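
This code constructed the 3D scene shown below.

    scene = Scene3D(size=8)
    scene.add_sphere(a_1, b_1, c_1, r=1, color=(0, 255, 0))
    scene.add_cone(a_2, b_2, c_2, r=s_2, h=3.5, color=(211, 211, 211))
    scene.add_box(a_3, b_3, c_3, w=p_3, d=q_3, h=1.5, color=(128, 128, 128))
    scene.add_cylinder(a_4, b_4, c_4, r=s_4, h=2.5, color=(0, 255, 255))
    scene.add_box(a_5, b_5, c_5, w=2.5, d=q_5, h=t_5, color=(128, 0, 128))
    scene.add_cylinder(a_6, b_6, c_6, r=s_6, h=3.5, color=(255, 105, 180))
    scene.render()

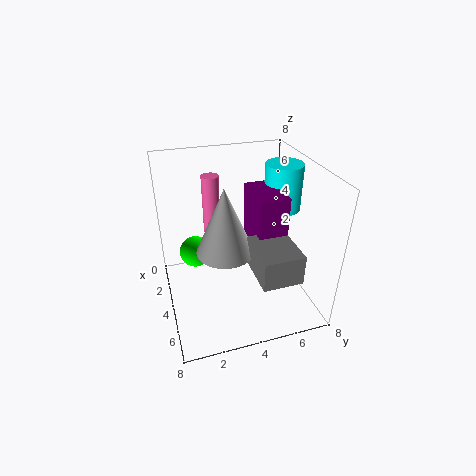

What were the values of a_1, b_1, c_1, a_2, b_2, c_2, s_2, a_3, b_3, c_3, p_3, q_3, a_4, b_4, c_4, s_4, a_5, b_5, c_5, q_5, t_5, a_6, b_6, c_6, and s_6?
a_1 = 1, b_1 = 2, c_1 = 1.5, a_2 = 5, b_2 = 3, c_2 = 4, s_2 = 1.5, a_3 = 5.5, b_3 = 4, c_3 = 3.5, p_3 = 2.5, q_3 = 2, a_4 = 4, b_4 = 6.5, c_4 = 5.5, s_4 = 1, a_5 = 3.5, b_5 = 4.5, c_5 = 4, q_5 = 1.5, t_5 = 3, a_6 = 2, b_6 = 3, c_6 = 3.5, s_6 = 0.5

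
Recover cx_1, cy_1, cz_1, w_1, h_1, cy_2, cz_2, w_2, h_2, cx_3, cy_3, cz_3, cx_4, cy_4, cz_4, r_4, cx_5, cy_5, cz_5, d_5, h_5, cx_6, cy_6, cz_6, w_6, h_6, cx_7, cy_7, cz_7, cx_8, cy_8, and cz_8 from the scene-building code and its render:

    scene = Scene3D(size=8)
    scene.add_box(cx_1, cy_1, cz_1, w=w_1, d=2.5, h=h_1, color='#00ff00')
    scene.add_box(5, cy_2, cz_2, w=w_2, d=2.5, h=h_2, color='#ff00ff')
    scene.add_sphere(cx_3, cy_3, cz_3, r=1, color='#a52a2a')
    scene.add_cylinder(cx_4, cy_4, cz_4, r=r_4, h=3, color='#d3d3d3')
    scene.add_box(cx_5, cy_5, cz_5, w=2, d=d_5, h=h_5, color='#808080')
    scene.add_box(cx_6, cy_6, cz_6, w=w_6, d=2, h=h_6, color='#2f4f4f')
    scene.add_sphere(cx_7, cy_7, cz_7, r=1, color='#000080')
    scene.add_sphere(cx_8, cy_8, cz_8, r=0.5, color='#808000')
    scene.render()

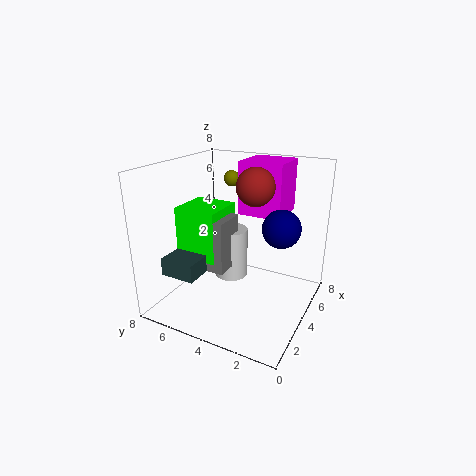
cx_1 = 3, cy_1 = 5, cz_1 = 2.5, w_1 = 2.5, h_1 = 3, cy_2 = 2, cz_2 = 5, w_2 = 2.5, h_2 = 3, cx_3 = 4, cy_3 = 3, cz_3 = 7, cx_4 = 5, cy_4 = 5, cz_4 = 1, r_4 = 1, cx_5 = 3, cy_5 = 4.5, cz_5 = 2, d_5 = 1, h_5 = 3, cx_6 = 1.5, cy_6 = 5.5, cz_6 = 2, w_6 = 2.5, h_6 = 1, cx_7 = 4, cy_7 = 1.5, cz_7 = 5, cx_8 = 7, cy_8 = 6, cz_8 = 6.5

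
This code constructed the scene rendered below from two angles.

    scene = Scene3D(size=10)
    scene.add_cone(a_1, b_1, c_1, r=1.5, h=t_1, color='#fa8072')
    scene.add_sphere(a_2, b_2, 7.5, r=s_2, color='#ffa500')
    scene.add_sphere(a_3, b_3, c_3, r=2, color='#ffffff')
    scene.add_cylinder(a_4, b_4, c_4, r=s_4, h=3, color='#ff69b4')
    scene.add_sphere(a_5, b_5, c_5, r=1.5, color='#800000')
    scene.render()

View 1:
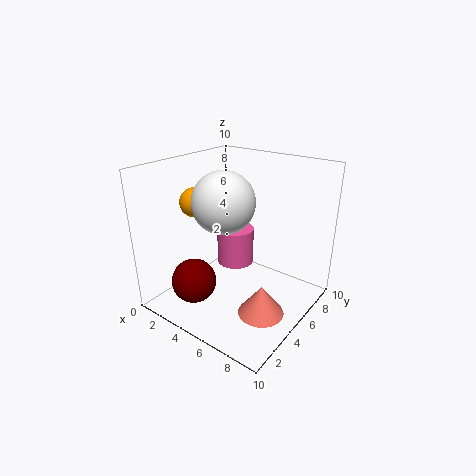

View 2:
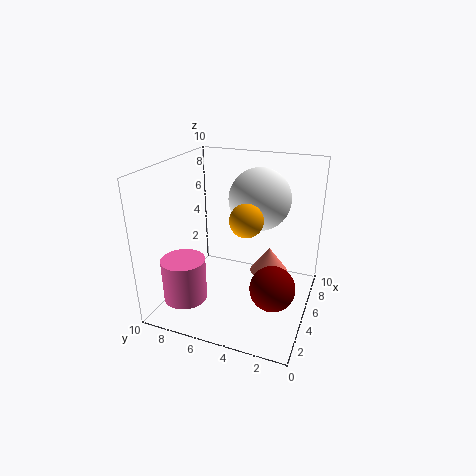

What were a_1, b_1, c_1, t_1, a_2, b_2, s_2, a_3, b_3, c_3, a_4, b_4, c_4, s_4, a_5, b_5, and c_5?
a_1 = 8, b_1 = 3.5, c_1 = 1, t_1 = 2, a_2 = 2.5, b_2 = 3.5, s_2 = 1, a_3 = 5, b_3 = 3.5, c_3 = 8, a_4 = 2.5, b_4 = 8, c_4 = 1, s_4 = 1.5, a_5 = 3.5, b_5 = 2, c_5 = 2.5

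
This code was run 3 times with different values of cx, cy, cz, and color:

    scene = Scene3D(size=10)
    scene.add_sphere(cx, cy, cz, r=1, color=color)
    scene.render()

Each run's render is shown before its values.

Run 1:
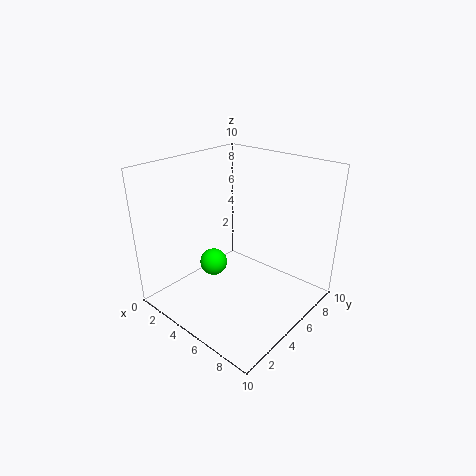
cx = 3, cy = 4.5, cz = 2.5, color = 'lime'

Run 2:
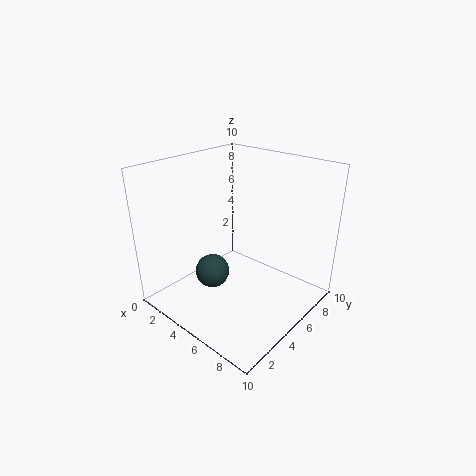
cx = 6, cy = 1.5, cz = 4.5, color = 'darkslategray'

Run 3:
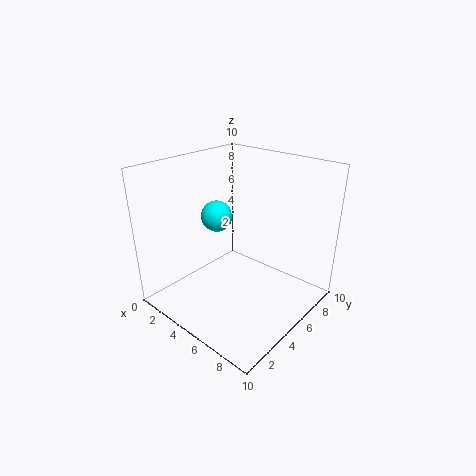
cx = 4.5, cy = 3.5, cz = 7, color = 'cyan'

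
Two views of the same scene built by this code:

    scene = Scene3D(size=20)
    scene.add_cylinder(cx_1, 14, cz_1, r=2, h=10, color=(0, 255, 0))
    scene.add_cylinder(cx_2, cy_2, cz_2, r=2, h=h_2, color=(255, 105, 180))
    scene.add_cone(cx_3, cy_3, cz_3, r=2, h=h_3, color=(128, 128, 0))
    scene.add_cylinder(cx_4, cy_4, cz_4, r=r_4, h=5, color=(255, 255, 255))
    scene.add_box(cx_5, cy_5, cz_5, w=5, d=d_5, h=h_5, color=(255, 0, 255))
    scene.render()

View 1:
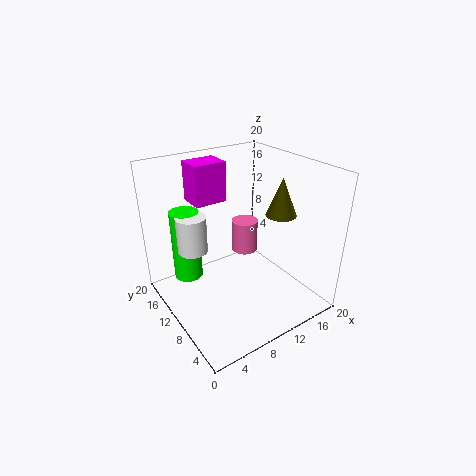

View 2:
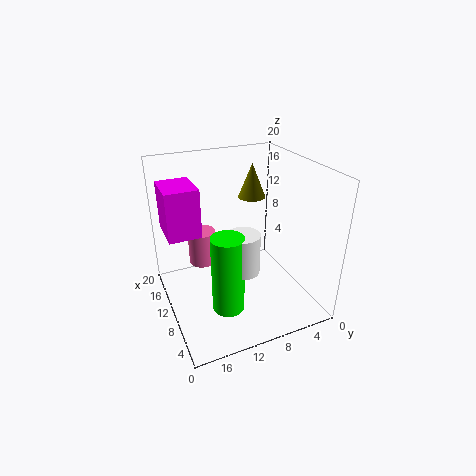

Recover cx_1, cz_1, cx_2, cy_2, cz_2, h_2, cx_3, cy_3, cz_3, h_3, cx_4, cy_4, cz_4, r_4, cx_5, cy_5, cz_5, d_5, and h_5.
cx_1 = 4, cz_1 = 4, cx_2 = 14, cy_2 = 14, cz_2 = 5, h_2 = 5, cx_3 = 14, cy_3 = 6, cz_3 = 14, h_3 = 5, cx_4 = 4, cy_4 = 12, cz_4 = 9, r_4 = 2, cx_5 = 7, cy_5 = 16, cz_5 = 13, d_5 = 4, h_5 = 6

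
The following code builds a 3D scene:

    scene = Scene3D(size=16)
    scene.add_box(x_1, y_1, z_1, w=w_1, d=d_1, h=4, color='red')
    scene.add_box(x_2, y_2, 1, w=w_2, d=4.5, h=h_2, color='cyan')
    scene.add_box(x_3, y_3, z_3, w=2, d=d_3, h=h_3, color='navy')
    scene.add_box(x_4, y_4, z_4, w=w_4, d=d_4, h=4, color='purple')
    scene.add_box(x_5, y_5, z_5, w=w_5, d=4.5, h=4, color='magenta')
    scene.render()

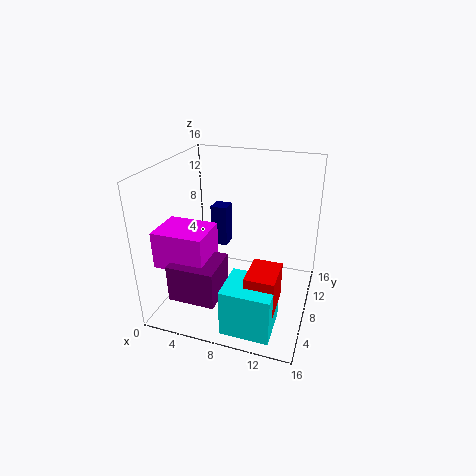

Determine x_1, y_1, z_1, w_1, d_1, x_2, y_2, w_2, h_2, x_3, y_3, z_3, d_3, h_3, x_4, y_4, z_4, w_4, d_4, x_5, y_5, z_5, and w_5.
x_1 = 10.5
y_1 = 2
z_1 = 3
w_1 = 3
d_1 = 4
x_2 = 8.5
y_2 = 0.5
w_2 = 5
h_2 = 5
x_3 = 3.5
y_3 = 11
z_3 = 5
d_3 = 2
h_3 = 5
x_4 = 2.5
y_4 = 1.5
z_4 = 3
w_4 = 5
d_4 = 4.5
x_5 = 0.5
y_5 = 2.5
z_5 = 6
w_5 = 5.5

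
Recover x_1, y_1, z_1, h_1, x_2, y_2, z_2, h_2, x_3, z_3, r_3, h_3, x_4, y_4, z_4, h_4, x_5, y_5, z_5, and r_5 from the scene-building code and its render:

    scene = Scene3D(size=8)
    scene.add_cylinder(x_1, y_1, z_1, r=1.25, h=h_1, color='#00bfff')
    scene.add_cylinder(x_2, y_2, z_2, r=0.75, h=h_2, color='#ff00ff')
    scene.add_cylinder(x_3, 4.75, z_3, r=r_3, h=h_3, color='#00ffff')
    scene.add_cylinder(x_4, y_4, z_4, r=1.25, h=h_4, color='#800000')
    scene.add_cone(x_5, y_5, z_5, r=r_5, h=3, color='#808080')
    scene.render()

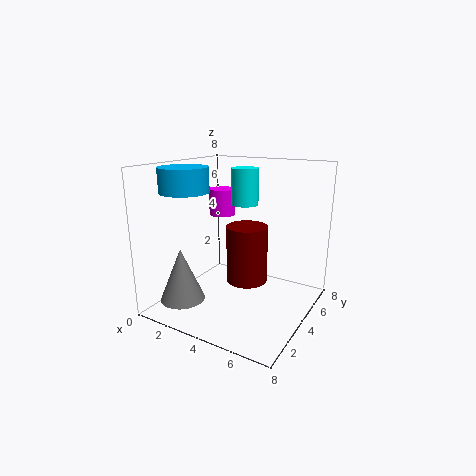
x_1 = 2.25; y_1 = 1.75; z_1 = 6.75; h_1 = 1.25; x_2 = 2.5; y_2 = 4.75; z_2 = 5; h_2 = 1.5; x_3 = 4; z_3 = 5.75; r_3 = 0.75; h_3 = 2; x_4 = 3.75; y_4 = 5.5; z_4 = 0.75; h_4 = 3.5; x_5 = 1.5; y_5 = 2; z_5 = 0.5; r_5 = 1.25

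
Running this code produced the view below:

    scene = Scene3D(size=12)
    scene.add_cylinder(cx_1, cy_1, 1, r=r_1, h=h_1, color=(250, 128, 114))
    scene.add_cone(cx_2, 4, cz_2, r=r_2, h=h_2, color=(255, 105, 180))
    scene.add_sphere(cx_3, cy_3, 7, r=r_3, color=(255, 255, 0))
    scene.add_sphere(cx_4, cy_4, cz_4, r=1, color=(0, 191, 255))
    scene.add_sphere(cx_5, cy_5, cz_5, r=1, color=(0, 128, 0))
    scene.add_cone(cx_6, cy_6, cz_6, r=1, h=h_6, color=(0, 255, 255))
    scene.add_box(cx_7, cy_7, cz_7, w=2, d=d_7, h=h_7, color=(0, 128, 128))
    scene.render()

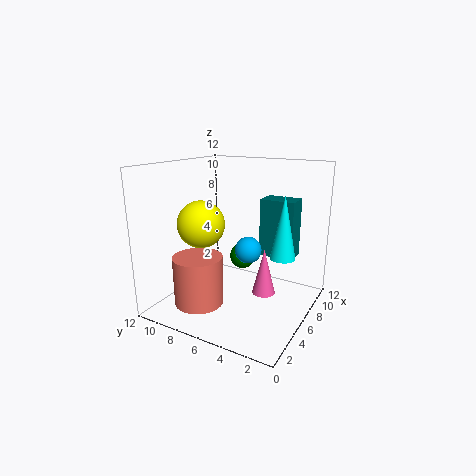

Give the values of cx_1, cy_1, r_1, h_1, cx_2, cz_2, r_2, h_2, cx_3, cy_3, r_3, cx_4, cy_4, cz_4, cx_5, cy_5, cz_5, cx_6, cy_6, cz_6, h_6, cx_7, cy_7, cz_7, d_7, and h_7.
cx_1 = 3
cy_1 = 8
r_1 = 2
h_1 = 4
cx_2 = 7
cz_2 = 1
r_2 = 1
h_2 = 4
cx_3 = 5
cy_3 = 9
r_3 = 2
cx_4 = 4
cy_4 = 4
cz_4 = 6
cx_5 = 5
cy_5 = 5
cz_5 = 5
cx_6 = 6
cy_6 = 2
cz_6 = 5
h_6 = 5
cx_7 = 8
cy_7 = 2
cz_7 = 4
d_7 = 3
h_7 = 5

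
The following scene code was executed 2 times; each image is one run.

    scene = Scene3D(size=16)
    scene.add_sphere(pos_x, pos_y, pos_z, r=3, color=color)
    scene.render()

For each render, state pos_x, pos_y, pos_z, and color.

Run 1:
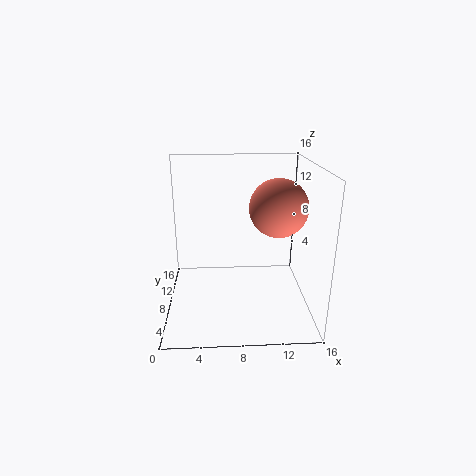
pos_x = 12
pos_y = 6
pos_z = 12
color = 'salmon'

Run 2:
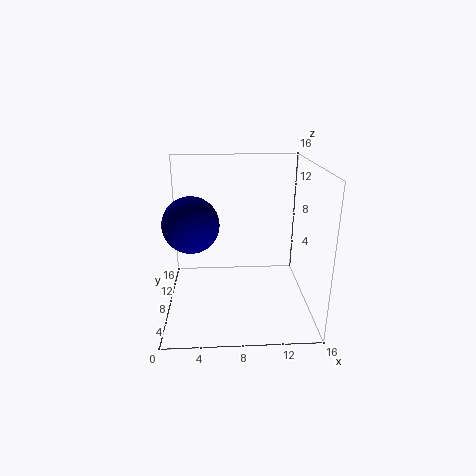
pos_x = 3
pos_y = 7
pos_z = 10
color = 'navy'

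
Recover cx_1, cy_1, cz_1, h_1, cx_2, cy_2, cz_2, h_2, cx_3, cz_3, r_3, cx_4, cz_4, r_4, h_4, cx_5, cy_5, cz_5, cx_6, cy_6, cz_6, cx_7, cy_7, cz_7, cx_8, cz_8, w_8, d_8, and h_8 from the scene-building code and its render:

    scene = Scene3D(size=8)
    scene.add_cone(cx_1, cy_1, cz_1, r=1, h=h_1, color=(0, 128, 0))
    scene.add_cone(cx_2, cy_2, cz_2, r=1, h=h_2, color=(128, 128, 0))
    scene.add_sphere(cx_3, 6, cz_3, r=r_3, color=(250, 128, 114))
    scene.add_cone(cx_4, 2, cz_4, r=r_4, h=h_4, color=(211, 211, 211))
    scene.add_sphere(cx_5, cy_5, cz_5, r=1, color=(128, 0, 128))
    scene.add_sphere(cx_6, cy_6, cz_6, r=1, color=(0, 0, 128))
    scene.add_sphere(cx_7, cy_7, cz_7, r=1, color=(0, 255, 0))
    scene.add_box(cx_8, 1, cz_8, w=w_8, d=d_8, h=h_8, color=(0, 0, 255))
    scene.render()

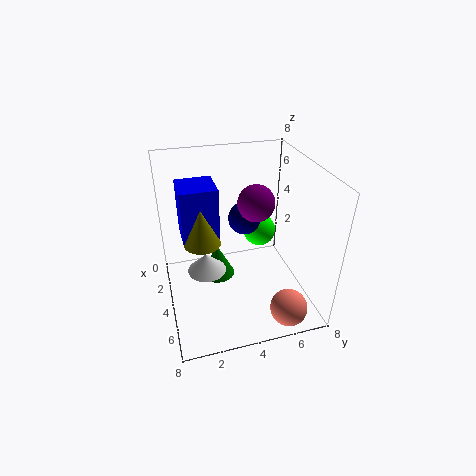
cx_1 = 3
cy_1 = 3
cz_1 = 1
h_1 = 2
cx_2 = 4
cy_2 = 2
cz_2 = 4
h_2 = 2
cx_3 = 7
cz_3 = 1
r_3 = 1
cx_4 = 5
cz_4 = 3
r_4 = 1
h_4 = 1
cx_5 = 4
cy_5 = 5
cz_5 = 6
cx_6 = 2
cy_6 = 5
cz_6 = 4
cx_7 = 2
cy_7 = 6
cz_7 = 3
cx_8 = 2
cz_8 = 4
w_8 = 2
d_8 = 2
h_8 = 3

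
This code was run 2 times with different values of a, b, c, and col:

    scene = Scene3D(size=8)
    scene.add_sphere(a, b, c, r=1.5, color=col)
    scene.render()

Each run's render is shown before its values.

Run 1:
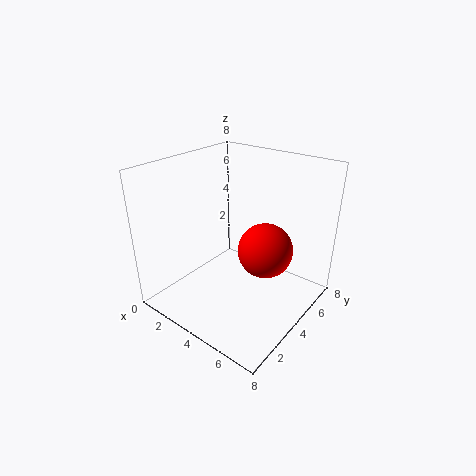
a = 5.5
b = 4.5
c = 3.5
col = 'red'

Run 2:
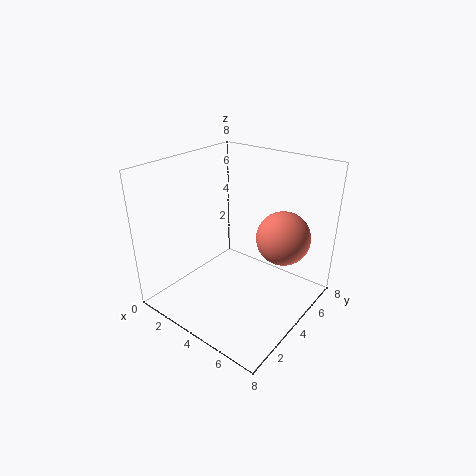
a = 6
b = 5.5
c = 4
col = 'salmon'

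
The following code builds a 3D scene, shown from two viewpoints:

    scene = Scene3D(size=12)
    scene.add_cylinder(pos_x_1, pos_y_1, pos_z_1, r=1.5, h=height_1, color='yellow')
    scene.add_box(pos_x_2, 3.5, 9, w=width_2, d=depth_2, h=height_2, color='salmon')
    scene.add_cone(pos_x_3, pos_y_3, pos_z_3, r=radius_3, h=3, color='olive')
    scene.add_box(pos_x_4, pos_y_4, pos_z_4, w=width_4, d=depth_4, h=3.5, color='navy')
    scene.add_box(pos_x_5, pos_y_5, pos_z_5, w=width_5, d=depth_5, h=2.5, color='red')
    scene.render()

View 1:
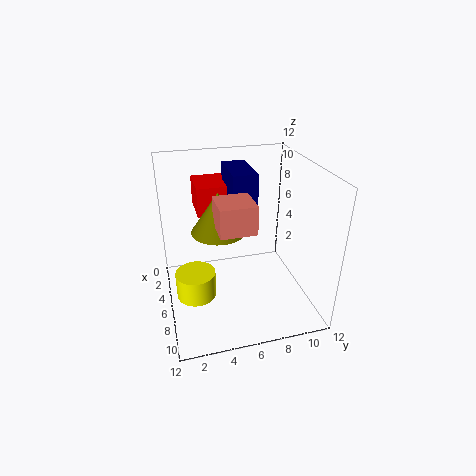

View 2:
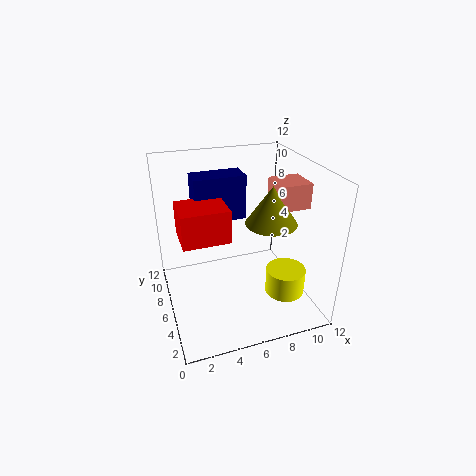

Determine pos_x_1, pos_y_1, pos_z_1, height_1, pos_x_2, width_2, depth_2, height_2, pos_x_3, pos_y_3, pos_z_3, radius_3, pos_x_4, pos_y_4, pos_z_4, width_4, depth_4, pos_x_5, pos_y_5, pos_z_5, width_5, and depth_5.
pos_x_1 = 8.5; pos_y_1 = 2; pos_z_1 = 3; height_1 = 2; pos_x_2 = 8.5; width_2 = 2.5; depth_2 = 2.5; height_2 = 2; pos_x_3 = 8; pos_y_3 = 4; pos_z_3 = 8; radius_3 = 2; pos_x_4 = 2.5; pos_y_4 = 5.5; pos_z_4 = 8; width_4 = 4; depth_4 = 2; pos_x_5 = 1; pos_y_5 = 3; pos_z_5 = 7.5; width_5 = 3.5; depth_5 = 3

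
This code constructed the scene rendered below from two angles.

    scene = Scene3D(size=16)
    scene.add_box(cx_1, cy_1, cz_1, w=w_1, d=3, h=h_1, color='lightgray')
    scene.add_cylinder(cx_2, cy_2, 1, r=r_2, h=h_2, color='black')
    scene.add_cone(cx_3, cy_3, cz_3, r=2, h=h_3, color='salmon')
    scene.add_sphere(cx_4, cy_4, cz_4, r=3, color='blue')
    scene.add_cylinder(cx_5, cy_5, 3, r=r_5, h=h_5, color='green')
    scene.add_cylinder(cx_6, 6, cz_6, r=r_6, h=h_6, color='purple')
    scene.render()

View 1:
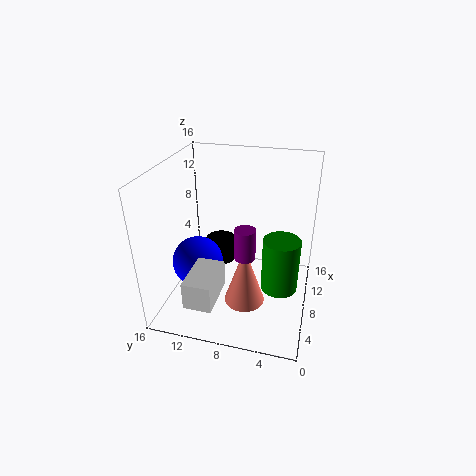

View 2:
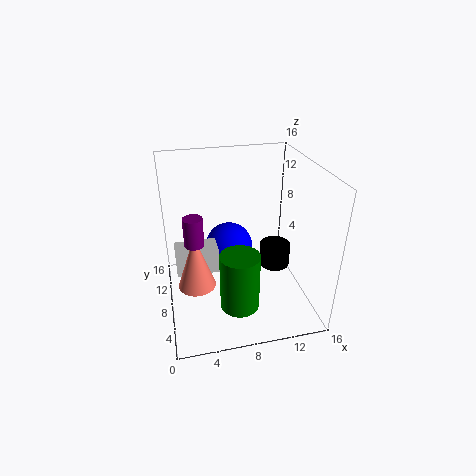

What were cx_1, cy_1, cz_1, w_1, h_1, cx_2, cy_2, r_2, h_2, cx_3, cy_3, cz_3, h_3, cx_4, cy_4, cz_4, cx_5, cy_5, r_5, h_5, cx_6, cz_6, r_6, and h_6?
cx_1 = 1, cy_1 = 9, cz_1 = 3, w_1 = 5, h_1 = 3, cx_2 = 14, cy_2 = 12, r_2 = 2, h_2 = 3, cx_3 = 3, cy_3 = 6, cz_3 = 4, h_3 = 6, cx_4 = 8, cy_4 = 13, cz_4 = 4, cx_5 = 7, cy_5 = 3, r_5 = 2, h_5 = 6, cx_6 = 3, cz_6 = 9, r_6 = 1, h_6 = 3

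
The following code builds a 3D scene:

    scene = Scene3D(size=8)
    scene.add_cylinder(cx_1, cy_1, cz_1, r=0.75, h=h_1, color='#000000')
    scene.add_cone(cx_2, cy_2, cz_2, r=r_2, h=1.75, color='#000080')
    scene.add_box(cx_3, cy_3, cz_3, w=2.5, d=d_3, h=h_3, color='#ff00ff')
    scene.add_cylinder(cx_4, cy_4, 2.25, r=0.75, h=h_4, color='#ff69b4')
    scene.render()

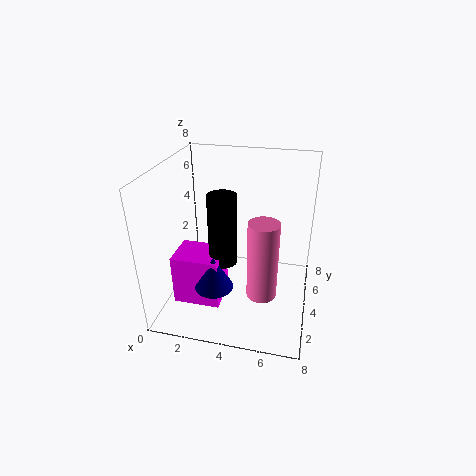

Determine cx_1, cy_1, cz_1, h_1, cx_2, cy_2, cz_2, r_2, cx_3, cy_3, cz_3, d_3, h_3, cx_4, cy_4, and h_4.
cx_1 = 3.5; cy_1 = 2.75; cz_1 = 3.25; h_1 = 3.75; cx_2 = 3.25; cy_2 = 1.75; cz_2 = 2.25; r_2 = 1; cx_3 = 1; cy_3 = 1.5; cz_3 = 1; d_3 = 2; h_3 = 2.75; cx_4 = 5.75; cy_4 = 1.75; h_4 = 4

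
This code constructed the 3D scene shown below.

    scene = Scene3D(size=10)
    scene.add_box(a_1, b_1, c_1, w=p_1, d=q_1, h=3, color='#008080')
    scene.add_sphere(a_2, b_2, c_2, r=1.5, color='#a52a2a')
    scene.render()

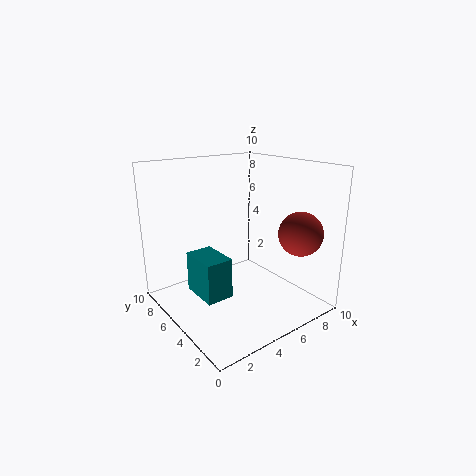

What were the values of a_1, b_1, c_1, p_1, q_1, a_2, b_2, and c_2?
a_1 = 2.5
b_1 = 5
c_1 = 0.5
p_1 = 2
q_1 = 3
a_2 = 8
b_2 = 2
c_2 = 5.5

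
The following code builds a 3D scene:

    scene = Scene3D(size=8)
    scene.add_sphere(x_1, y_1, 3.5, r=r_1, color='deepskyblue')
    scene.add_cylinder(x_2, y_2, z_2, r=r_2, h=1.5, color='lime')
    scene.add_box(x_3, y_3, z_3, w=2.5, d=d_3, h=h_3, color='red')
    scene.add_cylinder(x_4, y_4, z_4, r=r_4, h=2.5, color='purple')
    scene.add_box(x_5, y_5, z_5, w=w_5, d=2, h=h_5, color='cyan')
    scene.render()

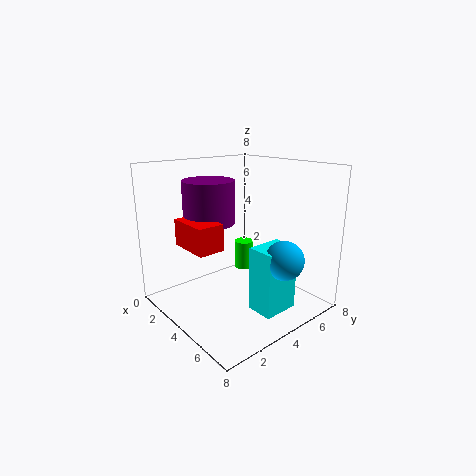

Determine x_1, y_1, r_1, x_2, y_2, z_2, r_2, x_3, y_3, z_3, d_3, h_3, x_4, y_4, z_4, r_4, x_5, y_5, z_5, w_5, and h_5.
x_1 = 7
y_1 = 4.5
r_1 = 1
x_2 = 4.5
y_2 = 4
z_2 = 2.5
r_2 = 0.5
x_3 = 1.5
y_3 = 1.5
z_3 = 3.5
d_3 = 1.5
h_3 = 1.5
x_4 = 2
y_4 = 3.5
z_4 = 4.5
r_4 = 1.5
x_5 = 5.5
y_5 = 3.5
z_5 = 0.5
w_5 = 1.5
h_5 = 3.5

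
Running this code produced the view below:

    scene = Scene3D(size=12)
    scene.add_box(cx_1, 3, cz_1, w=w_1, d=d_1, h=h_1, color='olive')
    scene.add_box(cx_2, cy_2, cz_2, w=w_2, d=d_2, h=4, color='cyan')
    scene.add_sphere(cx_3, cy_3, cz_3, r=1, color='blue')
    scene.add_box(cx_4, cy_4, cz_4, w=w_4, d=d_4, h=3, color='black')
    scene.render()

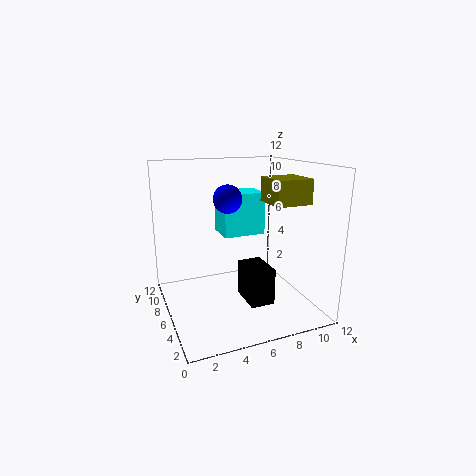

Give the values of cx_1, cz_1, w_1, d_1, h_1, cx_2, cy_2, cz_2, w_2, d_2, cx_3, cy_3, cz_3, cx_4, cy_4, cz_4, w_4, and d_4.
cx_1 = 8, cz_1 = 9, w_1 = 3, d_1 = 3, h_1 = 2, cx_2 = 6, cy_2 = 9, cz_2 = 5, w_2 = 4, d_2 = 3, cx_3 = 4, cy_3 = 3, cz_3 = 10, cx_4 = 6, cy_4 = 3, cz_4 = 1, w_4 = 2, d_4 = 3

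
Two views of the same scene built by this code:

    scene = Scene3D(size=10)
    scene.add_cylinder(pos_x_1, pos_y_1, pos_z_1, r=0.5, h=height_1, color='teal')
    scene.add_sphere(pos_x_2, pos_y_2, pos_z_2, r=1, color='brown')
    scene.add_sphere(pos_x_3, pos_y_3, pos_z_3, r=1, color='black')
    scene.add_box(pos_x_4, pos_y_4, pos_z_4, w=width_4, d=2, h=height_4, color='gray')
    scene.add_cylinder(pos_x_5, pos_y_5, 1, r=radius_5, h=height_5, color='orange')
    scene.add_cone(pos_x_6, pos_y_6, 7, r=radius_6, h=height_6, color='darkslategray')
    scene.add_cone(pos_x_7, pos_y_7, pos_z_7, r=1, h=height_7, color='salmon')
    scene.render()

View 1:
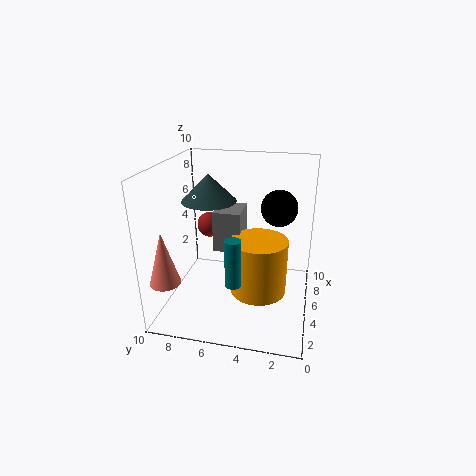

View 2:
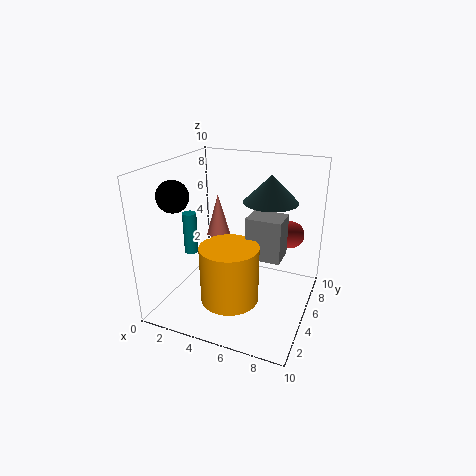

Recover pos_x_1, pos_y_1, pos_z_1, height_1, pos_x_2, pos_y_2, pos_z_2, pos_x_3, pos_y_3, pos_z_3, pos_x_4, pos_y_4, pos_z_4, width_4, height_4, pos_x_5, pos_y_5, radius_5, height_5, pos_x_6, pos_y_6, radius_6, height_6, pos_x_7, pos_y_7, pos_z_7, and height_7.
pos_x_1 = 1.5, pos_y_1 = 4.5, pos_z_1 = 3.5, height_1 = 3, pos_x_2 = 8, pos_y_2 = 8, pos_z_2 = 4.5, pos_x_3 = 2, pos_y_3 = 2, pos_z_3 = 8.5, pos_x_4 = 5.5, pos_y_4 = 5, pos_z_4 = 3.5, width_4 = 2.5, height_4 = 3, pos_x_5 = 5, pos_y_5 = 3.5, radius_5 = 2, height_5 = 4, pos_x_6 = 6.5, pos_y_6 = 7.5, radius_6 = 2, height_6 = 2, pos_x_7 = 1.5, pos_y_7 = 9, pos_z_7 = 3, height_7 = 3.5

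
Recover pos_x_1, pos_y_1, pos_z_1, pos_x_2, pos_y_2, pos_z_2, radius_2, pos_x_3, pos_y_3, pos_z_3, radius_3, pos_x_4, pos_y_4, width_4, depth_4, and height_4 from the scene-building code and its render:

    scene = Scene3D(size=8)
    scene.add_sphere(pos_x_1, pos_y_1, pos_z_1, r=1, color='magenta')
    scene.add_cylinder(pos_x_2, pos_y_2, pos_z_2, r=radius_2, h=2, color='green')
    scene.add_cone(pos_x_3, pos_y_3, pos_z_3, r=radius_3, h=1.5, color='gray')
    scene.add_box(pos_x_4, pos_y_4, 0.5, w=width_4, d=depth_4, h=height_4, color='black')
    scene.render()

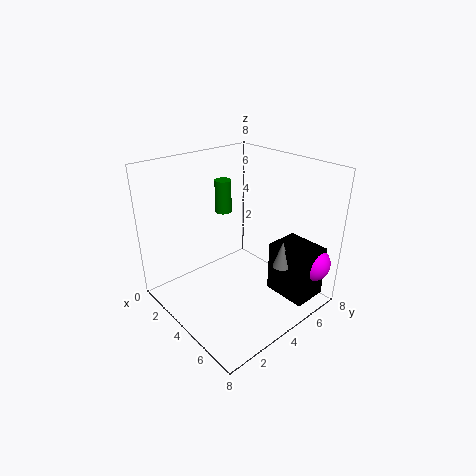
pos_x_1 = 7
pos_y_1 = 7
pos_z_1 = 2.5
pos_x_2 = 1.5
pos_y_2 = 5
pos_z_2 = 4.5
radius_2 = 0.5
pos_x_3 = 6
pos_y_3 = 5.5
pos_z_3 = 2.5
radius_3 = 0.5
pos_x_4 = 5
pos_y_4 = 5.5
width_4 = 2.5
depth_4 = 2
height_4 = 3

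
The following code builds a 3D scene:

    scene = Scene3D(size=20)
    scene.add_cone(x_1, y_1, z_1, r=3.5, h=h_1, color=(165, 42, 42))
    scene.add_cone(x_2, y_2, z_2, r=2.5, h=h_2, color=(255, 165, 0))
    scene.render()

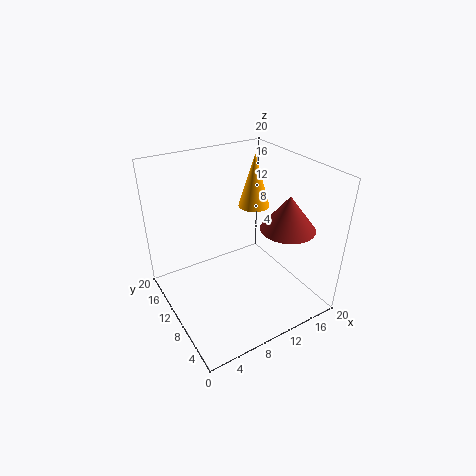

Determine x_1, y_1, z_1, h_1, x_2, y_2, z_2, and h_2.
x_1 = 14; y_1 = 4.5; z_1 = 13; h_1 = 4.5; x_2 = 17; y_2 = 16.5; z_2 = 10.5; h_2 = 8.5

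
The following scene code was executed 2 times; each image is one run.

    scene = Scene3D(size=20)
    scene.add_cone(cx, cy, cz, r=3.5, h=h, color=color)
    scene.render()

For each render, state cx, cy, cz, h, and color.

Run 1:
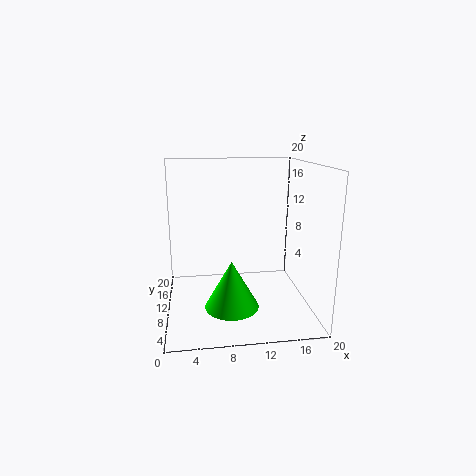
cx = 8.5; cy = 5.25; cz = 2.25; h = 6.25; color = 'lime'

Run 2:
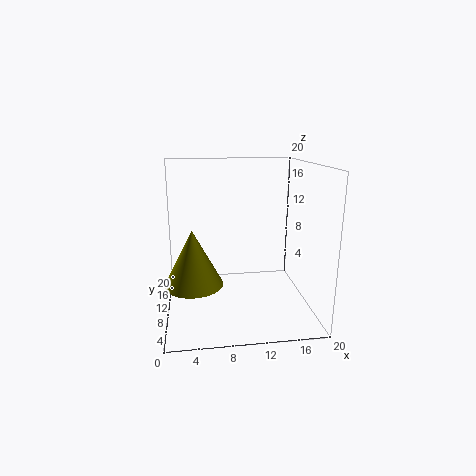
cx = 3.75; cy = 3.75; cz = 6.5; h = 6.75; color = 'olive'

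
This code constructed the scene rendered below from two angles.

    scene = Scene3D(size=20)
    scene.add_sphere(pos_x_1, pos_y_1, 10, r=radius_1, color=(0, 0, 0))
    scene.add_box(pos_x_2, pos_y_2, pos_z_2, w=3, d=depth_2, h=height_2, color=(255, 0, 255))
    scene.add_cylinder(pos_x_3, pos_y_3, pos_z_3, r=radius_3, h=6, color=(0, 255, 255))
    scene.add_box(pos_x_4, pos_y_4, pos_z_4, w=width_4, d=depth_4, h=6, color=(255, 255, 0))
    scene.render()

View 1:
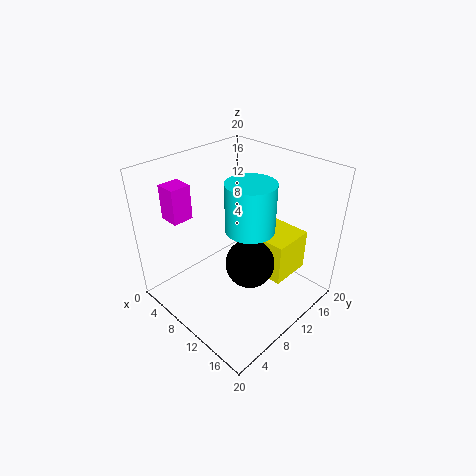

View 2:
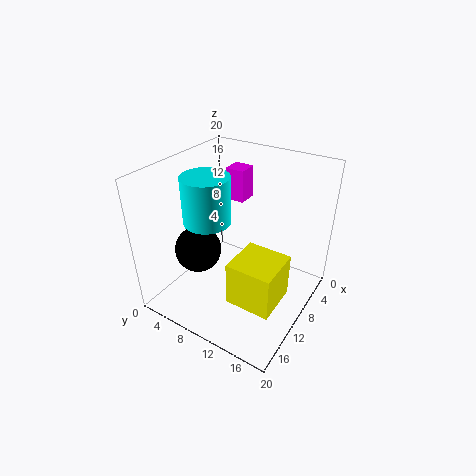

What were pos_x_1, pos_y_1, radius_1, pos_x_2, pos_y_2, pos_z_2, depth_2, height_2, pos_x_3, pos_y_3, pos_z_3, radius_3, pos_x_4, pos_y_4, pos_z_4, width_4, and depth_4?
pos_x_1 = 15, pos_y_1 = 7, radius_1 = 3, pos_x_2 = 1, pos_y_2 = 4, pos_z_2 = 12, depth_2 = 3, height_2 = 5, pos_x_3 = 14, pos_y_3 = 8, pos_z_3 = 14, radius_3 = 3, pos_x_4 = 10, pos_y_4 = 12, pos_z_4 = 4, width_4 = 6, depth_4 = 6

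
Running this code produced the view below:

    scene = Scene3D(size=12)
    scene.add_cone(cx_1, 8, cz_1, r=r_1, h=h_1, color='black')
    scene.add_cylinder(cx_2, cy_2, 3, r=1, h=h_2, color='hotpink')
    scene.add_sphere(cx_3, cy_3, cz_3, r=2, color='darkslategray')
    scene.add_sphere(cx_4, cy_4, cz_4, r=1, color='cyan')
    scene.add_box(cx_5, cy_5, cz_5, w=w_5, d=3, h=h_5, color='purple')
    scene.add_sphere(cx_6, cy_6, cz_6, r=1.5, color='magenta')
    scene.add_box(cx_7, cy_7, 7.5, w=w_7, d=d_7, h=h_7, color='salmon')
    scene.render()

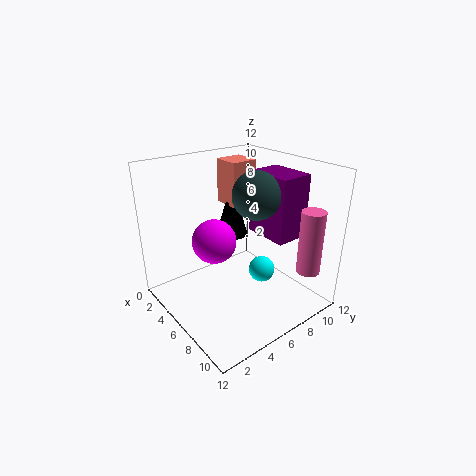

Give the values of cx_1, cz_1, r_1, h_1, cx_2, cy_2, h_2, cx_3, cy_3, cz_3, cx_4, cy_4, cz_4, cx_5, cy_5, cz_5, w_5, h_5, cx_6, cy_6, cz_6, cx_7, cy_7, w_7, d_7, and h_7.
cx_1 = 2.5
cz_1 = 4.5
r_1 = 1.5
h_1 = 5
cx_2 = 10
cy_2 = 10.5
h_2 = 5.5
cx_3 = 6.5
cy_3 = 7.5
cz_3 = 9.5
cx_4 = 9
cy_4 = 6
cz_4 = 4.5
cx_5 = 4.5
cy_5 = 8.5
cz_5 = 5.5
w_5 = 4
h_5 = 5.5
cx_6 = 8.5
cy_6 = 2
cz_6 = 8
cx_7 = 1
cy_7 = 7.5
w_7 = 2.5
d_7 = 2.5
h_7 = 4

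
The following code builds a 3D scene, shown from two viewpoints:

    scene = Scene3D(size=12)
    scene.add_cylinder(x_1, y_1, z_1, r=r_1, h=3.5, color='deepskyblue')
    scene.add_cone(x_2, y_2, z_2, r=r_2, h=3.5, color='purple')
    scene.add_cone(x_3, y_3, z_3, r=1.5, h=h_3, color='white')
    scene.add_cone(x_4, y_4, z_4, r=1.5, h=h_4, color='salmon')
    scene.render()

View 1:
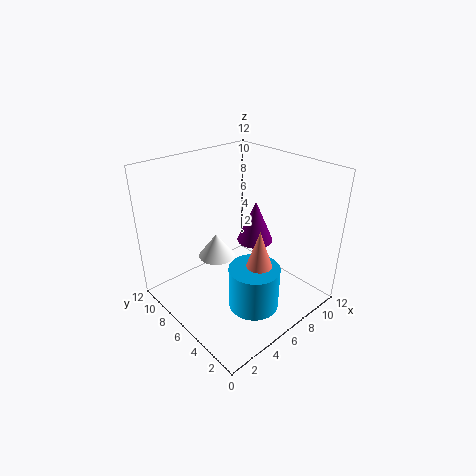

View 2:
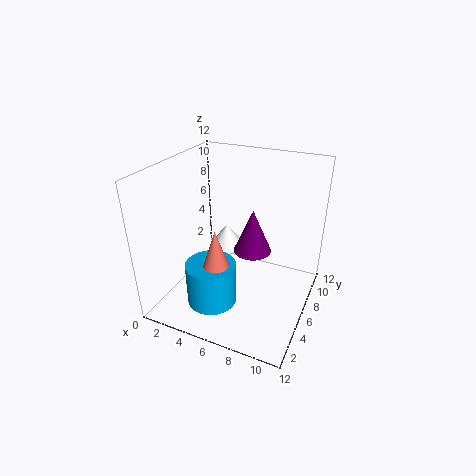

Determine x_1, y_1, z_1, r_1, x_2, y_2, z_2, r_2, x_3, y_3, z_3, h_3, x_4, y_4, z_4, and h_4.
x_1 = 5, y_1 = 3, z_1 = 1.5, r_1 = 2, x_2 = 7.5, y_2 = 5.5, z_2 = 5.5, r_2 = 1.5, x_3 = 4.5, y_3 = 7, z_3 = 4.5, h_3 = 2, x_4 = 5.5, y_4 = 3, z_4 = 3.5, h_4 = 4.5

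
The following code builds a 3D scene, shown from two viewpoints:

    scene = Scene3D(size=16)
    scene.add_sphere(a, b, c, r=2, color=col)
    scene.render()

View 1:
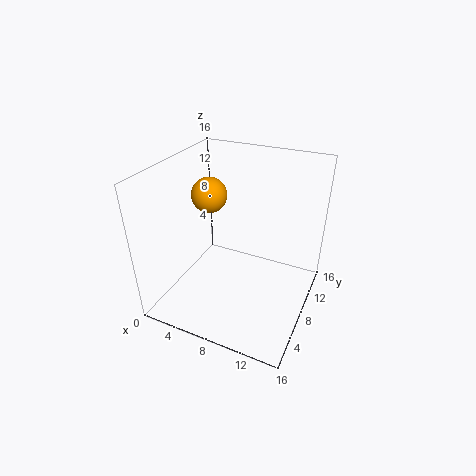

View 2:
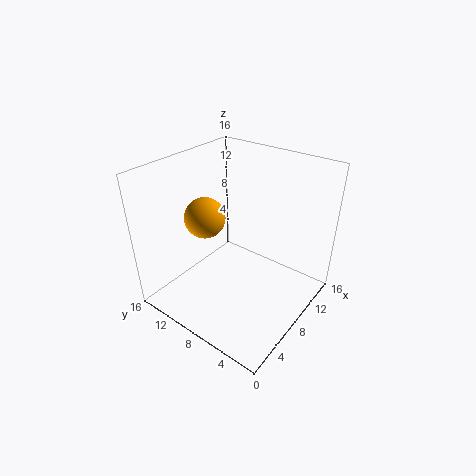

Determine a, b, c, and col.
a = 4, b = 9, c = 12, col = 'orange'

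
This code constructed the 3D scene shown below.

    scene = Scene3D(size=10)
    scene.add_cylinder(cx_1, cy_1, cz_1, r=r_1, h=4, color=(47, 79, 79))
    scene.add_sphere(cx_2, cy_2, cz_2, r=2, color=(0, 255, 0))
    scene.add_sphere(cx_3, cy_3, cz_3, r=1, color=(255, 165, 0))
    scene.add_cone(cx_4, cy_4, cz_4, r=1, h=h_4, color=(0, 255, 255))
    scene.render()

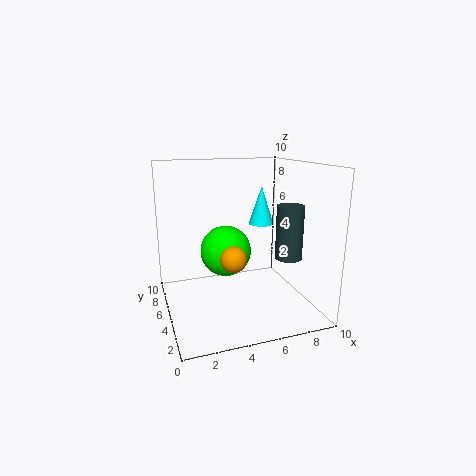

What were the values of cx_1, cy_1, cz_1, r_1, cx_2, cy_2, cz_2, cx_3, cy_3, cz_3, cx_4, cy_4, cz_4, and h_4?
cx_1 = 9, cy_1 = 5, cz_1 = 3, r_1 = 1, cx_2 = 5, cy_2 = 8, cz_2 = 3, cx_3 = 5, cy_3 = 6, cz_3 = 3, cx_4 = 8, cy_4 = 8, cz_4 = 5, h_4 = 3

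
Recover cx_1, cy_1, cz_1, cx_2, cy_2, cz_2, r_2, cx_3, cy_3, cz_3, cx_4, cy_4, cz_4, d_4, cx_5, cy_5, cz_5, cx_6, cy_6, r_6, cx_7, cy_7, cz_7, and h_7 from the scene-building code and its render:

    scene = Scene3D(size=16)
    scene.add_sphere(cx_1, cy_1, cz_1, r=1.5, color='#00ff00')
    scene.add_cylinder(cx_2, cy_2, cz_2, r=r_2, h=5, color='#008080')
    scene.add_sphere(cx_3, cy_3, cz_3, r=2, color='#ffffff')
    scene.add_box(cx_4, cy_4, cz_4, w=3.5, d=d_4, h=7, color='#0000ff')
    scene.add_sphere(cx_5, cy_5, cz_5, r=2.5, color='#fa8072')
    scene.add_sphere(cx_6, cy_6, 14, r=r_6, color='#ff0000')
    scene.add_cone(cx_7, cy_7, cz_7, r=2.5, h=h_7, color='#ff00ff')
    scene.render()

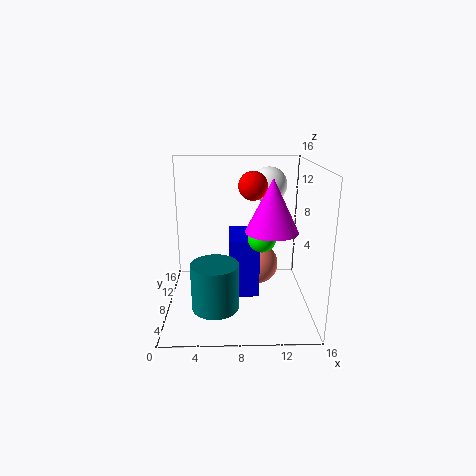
cx_1 = 10.5, cy_1 = 6.5, cz_1 = 8.5, cx_2 = 5.5, cy_2 = 4.5, cz_2 = 1.5, r_2 = 2.5, cx_3 = 11.5, cy_3 = 10, cz_3 = 13.5, cx_4 = 7, cy_4 = 8, cz_4 = 0.5, d_4 = 5.5, cx_5 = 10.5, cy_5 = 11, cz_5 = 3.5, cx_6 = 9.5, cy_6 = 7, r_6 = 1.5, cx_7 = 11, cy_7 = 3, cz_7 = 10.5, h_7 = 5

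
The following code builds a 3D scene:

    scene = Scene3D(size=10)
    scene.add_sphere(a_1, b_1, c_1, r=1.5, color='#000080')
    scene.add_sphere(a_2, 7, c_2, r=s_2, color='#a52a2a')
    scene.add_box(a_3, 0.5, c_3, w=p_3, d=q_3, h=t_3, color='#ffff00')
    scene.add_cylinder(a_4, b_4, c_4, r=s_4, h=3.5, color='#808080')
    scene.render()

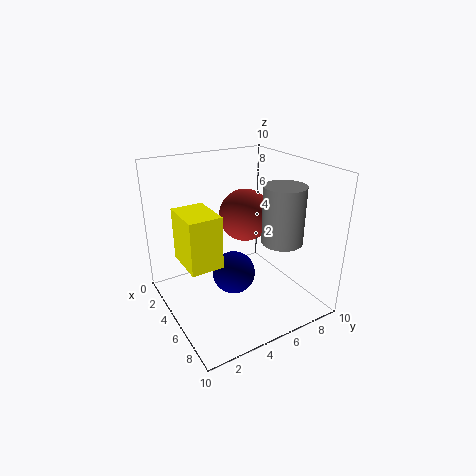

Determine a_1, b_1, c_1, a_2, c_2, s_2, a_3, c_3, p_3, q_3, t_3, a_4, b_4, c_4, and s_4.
a_1 = 5.25; b_1 = 4.5; c_1 = 2.5; a_2 = 2.75; c_2 = 5.5; s_2 = 2; a_3 = 4.75; c_3 = 4.75; p_3 = 2.75; q_3 = 2; t_3 = 3.25; a_4 = 8.5; b_4 = 6; c_4 = 6; s_4 = 1.25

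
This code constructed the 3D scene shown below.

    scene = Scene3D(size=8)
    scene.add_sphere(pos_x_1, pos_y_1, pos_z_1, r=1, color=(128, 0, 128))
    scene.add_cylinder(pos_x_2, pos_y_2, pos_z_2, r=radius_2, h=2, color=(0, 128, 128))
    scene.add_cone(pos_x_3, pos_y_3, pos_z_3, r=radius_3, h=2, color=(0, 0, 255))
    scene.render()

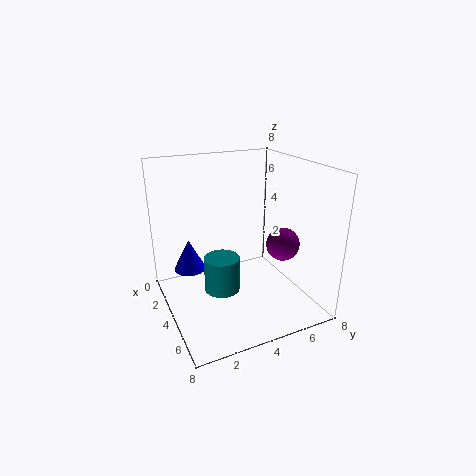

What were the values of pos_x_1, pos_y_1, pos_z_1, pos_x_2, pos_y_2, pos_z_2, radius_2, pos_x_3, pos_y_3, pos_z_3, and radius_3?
pos_x_1 = 4; pos_y_1 = 7; pos_z_1 = 3; pos_x_2 = 4; pos_y_2 = 3; pos_z_2 = 1; radius_2 = 1; pos_x_3 = 1; pos_y_3 = 2; pos_z_3 = 1; radius_3 = 1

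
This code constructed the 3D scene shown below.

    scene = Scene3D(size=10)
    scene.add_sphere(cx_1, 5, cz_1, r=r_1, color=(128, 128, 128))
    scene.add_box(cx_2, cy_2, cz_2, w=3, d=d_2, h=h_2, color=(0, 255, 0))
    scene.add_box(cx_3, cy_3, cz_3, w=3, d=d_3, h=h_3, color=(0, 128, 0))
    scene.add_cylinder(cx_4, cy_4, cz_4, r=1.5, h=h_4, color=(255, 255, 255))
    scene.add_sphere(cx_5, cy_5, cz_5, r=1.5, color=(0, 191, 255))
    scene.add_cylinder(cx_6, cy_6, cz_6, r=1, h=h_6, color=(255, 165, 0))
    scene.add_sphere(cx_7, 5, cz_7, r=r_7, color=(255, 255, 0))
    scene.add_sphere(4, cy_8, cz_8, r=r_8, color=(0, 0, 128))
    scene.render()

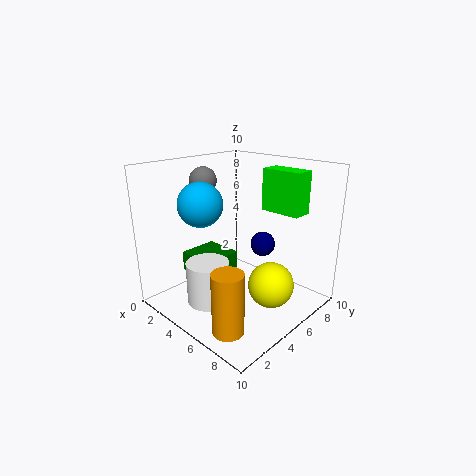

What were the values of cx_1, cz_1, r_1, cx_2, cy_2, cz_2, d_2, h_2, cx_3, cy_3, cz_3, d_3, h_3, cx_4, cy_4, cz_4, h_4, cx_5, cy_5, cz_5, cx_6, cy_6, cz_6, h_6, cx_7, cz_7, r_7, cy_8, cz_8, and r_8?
cx_1 = 1.5
cz_1 = 8.5
r_1 = 1
cx_2 = 5
cy_2 = 7.5
cz_2 = 6.5
d_2 = 1.5
h_2 = 3
cx_3 = 0.5
cy_3 = 3.5
cz_3 = 1.5
d_3 = 3
h_3 = 1.5
cx_4 = 4
cy_4 = 3
cz_4 = 0.5
h_4 = 3
cx_5 = 3.5
cy_5 = 3
cz_5 = 7.5
cx_6 = 7.5
cy_6 = 1.5
cz_6 = 0.5
h_6 = 4
cx_7 = 8
cz_7 = 2.5
r_7 = 1.5
cy_8 = 9
cz_8 = 3
r_8 = 1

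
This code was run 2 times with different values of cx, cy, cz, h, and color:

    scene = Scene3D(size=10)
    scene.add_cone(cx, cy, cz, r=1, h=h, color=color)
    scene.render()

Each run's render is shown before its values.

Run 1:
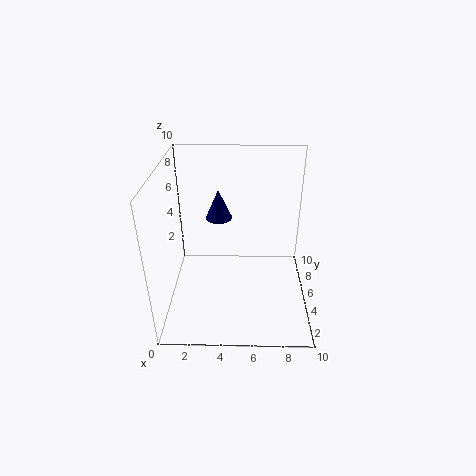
cx = 3.5, cy = 7.5, cz = 5.25, h = 2.25, color = 'navy'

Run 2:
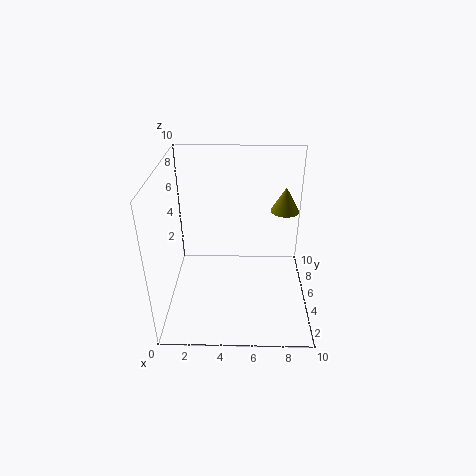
cx = 8.25, cy = 6.25, cz = 6.5, h = 1.75, color = 'olive'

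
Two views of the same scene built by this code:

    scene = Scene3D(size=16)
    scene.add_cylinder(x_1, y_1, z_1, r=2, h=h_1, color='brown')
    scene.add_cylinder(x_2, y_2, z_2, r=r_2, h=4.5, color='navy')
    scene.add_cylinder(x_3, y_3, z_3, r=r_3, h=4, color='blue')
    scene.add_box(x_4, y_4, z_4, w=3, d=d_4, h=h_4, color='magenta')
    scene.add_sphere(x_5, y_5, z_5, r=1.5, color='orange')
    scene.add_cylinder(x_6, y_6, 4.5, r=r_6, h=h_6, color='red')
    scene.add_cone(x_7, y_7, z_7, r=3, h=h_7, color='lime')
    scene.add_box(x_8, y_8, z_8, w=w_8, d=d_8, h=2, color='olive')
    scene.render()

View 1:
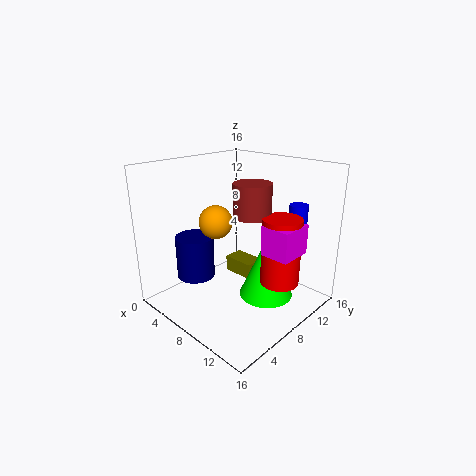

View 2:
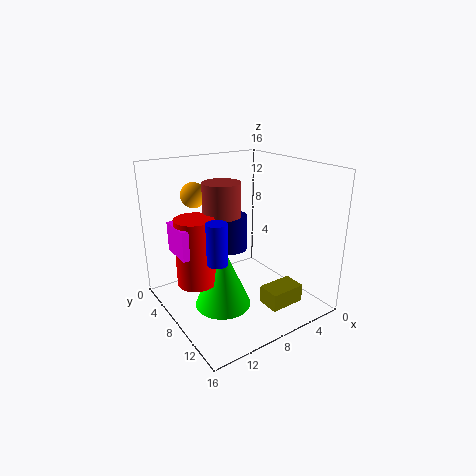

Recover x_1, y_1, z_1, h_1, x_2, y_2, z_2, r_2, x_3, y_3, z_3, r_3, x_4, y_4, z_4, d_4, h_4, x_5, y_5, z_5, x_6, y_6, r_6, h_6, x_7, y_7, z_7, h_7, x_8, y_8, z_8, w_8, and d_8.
x_1 = 10; y_1 = 8; z_1 = 11; h_1 = 3.5; x_2 = 6; y_2 = 3.5; z_2 = 4.5; r_2 = 2; x_3 = 13; y_3 = 12; z_3 = 8; r_3 = 1; x_4 = 12.5; y_4 = 6.5; z_4 = 8; d_4 = 3.5; h_4 = 3; x_5 = 10.5; y_5 = 2.5; z_5 = 12; x_6 = 13.5; y_6 = 8.5; r_6 = 2; h_6 = 7; x_7 = 11; y_7 = 9.5; z_7 = 1.5; h_7 = 7; x_8 = 3; y_8 = 11; z_8 = 1; w_8 = 4; d_8 = 2.5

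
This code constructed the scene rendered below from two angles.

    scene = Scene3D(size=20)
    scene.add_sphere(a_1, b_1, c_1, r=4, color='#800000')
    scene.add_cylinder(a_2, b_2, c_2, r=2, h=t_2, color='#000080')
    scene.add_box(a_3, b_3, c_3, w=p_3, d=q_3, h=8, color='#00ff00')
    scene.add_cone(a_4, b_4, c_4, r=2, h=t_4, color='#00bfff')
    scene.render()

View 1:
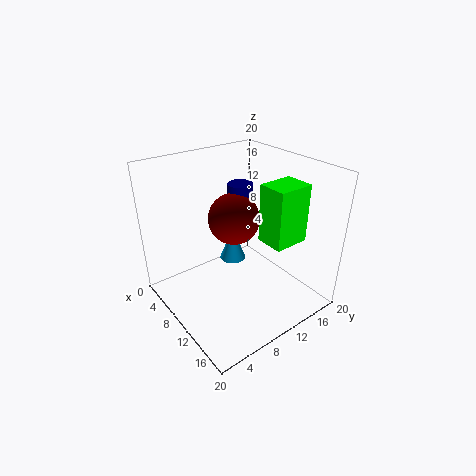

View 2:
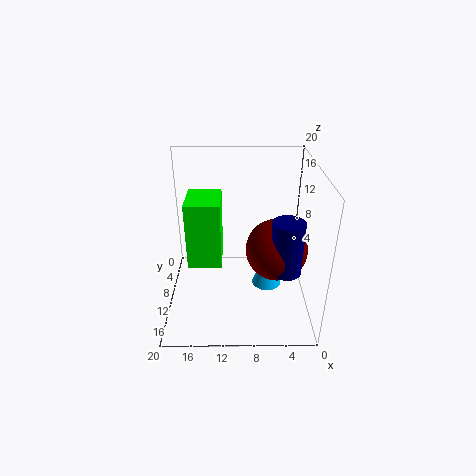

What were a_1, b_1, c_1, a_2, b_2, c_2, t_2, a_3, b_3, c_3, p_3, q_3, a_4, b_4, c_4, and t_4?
a_1 = 5
b_1 = 13
c_1 = 10
a_2 = 4
b_2 = 15
c_2 = 8
t_2 = 7
a_3 = 12
b_3 = 12
c_3 = 10
p_3 = 4
q_3 = 5
a_4 = 6
b_4 = 12
c_4 = 4
t_4 = 5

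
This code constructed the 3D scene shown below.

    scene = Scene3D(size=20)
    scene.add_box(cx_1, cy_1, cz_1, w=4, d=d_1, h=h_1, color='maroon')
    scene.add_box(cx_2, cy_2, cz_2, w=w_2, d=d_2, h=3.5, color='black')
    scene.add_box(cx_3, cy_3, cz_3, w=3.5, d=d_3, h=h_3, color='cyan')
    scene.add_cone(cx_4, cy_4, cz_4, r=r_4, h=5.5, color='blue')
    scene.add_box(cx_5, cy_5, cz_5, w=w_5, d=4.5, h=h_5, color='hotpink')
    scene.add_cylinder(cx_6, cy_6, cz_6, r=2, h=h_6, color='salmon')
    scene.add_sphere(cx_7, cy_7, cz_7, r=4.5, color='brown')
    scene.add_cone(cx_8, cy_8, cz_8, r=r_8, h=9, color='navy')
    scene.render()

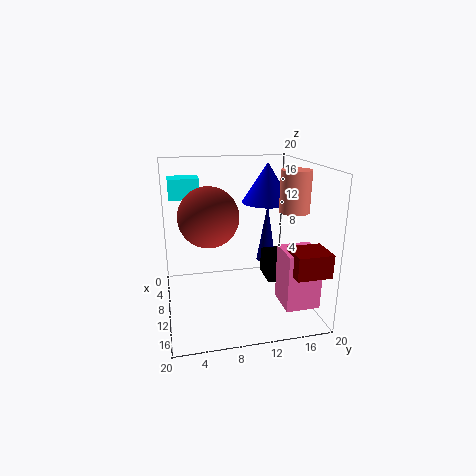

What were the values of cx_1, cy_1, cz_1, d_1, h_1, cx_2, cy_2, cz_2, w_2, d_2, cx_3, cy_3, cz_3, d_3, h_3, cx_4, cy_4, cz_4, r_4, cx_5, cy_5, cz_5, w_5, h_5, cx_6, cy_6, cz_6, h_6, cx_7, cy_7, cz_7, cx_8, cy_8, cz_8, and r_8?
cx_1 = 15.5, cy_1 = 15, cz_1 = 7.5, d_1 = 4.5, h_1 = 3, cx_2 = 9.5, cy_2 = 13.5, cz_2 = 4.5, w_2 = 4, d_2 = 4.5, cx_3 = 1.5, cy_3 = 1, cz_3 = 14.5, d_3 = 4.5, h_3 = 3, cx_4 = 8.5, cy_4 = 14.5, cz_4 = 14.5, r_4 = 3.5, cx_5 = 13.5, cy_5 = 14.5, cz_5 = 2.5, w_5 = 4.5, h_5 = 7.5, cx_6 = 12.5, cy_6 = 17, cz_6 = 14, h_6 = 5.5, cx_7 = 6, cy_7 = 6.5, cz_7 = 12, cx_8 = 6, cy_8 = 15.5, cz_8 = 4.5, r_8 = 1.5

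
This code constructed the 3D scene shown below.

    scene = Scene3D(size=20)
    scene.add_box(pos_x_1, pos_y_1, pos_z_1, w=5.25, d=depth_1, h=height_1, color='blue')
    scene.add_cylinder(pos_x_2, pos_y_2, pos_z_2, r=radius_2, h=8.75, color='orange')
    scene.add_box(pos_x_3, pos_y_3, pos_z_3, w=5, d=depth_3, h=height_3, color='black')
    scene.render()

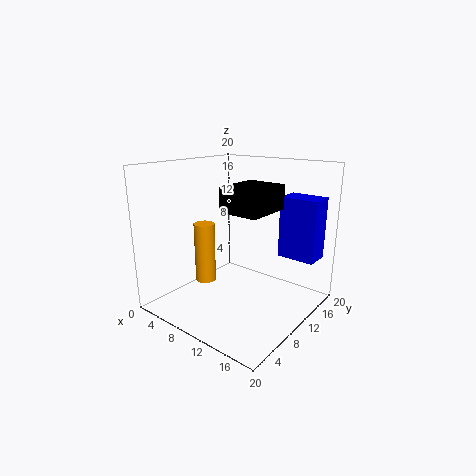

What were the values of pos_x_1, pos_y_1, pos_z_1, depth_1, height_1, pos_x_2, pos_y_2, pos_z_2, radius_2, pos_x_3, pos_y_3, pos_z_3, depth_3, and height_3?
pos_x_1 = 14.25; pos_y_1 = 13.75; pos_z_1 = 7.25; depth_1 = 3.5; height_1 = 8.5; pos_x_2 = 5; pos_y_2 = 8.5; pos_z_2 = 2.75; radius_2 = 1.5; pos_x_3 = 12; pos_y_3 = 4; pos_z_3 = 15.25; depth_3 = 6; height_3 = 3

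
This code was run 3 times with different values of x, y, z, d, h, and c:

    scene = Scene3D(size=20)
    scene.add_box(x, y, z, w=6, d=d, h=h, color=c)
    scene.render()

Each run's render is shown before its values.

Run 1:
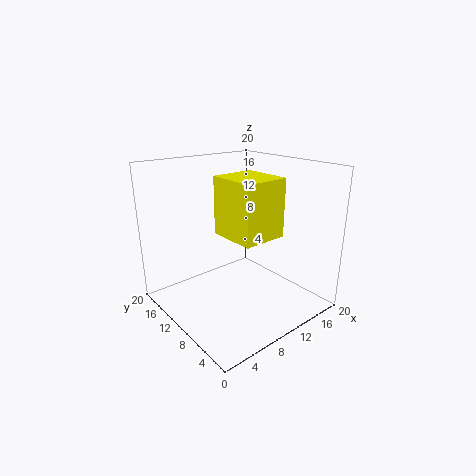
x = 6.5, y = 4, z = 11.5, d = 6.5, h = 7.5, c = 'yellow'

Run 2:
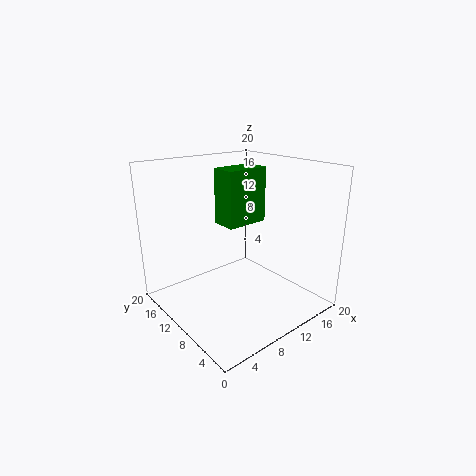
x = 8, y = 9, z = 12, d = 3.5, h = 7.5, c = 'green'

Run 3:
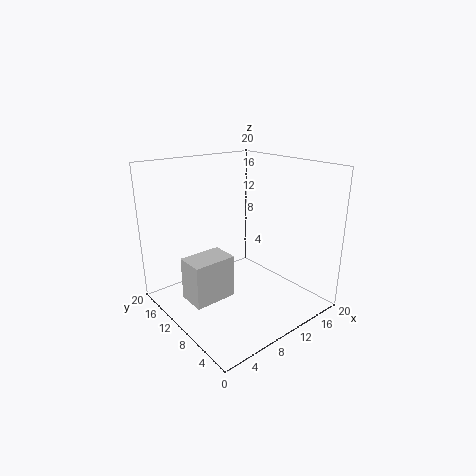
x = 2.5, y = 9, z = 2, d = 4, h = 6, c = 'lightgray'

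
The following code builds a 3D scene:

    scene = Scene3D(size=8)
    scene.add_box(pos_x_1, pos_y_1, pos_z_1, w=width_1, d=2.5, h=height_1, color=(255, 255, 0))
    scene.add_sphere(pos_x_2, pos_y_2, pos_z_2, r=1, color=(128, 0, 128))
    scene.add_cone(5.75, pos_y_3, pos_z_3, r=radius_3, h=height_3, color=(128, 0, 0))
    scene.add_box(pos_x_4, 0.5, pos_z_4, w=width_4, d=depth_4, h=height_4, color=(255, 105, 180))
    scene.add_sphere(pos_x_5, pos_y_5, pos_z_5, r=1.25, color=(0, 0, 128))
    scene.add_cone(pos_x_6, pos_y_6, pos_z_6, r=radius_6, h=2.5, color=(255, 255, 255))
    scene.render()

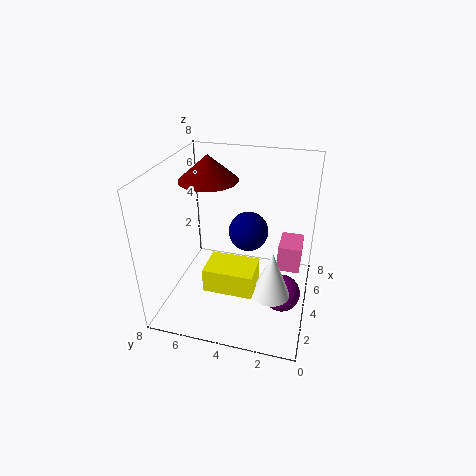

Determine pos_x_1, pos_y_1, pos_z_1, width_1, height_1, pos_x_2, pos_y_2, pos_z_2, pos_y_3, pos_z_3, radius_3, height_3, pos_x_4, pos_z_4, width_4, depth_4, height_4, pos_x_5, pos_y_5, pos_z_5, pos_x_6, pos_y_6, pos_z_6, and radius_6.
pos_x_1 = 1, pos_y_1 = 2.5, pos_z_1 = 2.5, width_1 = 1.75, height_1 = 1.25, pos_x_2 = 3, pos_y_2 = 1.25, pos_z_2 = 1.5, pos_y_3 = 6.25, pos_z_3 = 6.5, radius_3 = 1.75, height_3 = 1.5, pos_x_4 = 4, pos_z_4 = 2.25, width_4 = 1.75, depth_4 = 1.25, height_4 = 1.5, pos_x_5 = 6.5, pos_y_5 = 4, pos_z_5 = 3, pos_x_6 = 2.25, pos_y_6 = 1.75, pos_z_6 = 2, radius_6 = 1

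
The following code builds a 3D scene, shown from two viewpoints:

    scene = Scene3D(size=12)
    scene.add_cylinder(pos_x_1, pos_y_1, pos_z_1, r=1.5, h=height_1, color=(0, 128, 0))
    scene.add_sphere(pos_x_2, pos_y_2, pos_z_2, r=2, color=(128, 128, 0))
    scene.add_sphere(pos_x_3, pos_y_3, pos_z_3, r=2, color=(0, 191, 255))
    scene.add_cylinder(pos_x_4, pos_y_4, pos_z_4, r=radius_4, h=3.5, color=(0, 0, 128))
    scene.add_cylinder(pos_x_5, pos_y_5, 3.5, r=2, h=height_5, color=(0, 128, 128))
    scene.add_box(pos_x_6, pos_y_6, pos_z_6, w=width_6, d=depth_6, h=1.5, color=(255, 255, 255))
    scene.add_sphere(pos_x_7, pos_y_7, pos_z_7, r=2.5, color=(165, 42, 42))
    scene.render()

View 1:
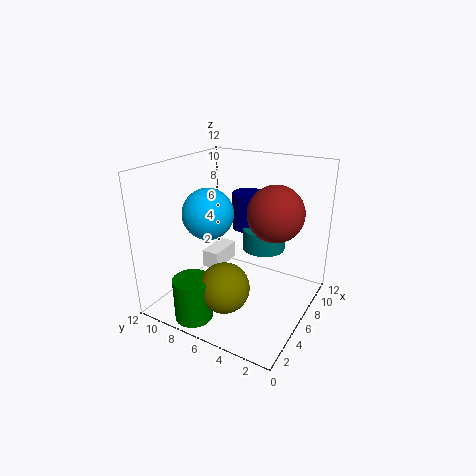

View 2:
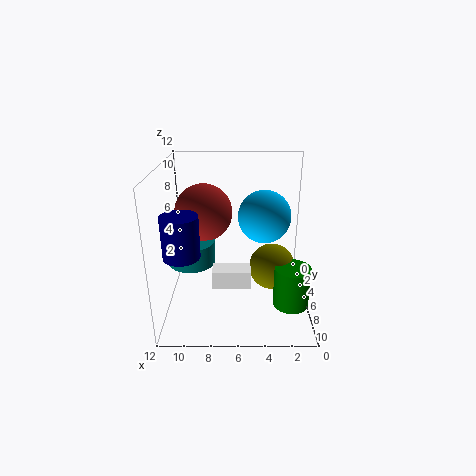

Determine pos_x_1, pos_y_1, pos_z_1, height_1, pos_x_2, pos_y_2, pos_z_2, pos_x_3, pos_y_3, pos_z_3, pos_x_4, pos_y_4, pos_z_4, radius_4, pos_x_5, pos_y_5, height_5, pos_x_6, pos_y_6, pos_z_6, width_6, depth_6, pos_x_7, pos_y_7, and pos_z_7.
pos_x_1 = 1.5
pos_y_1 = 7.5
pos_z_1 = 0.5
height_1 = 3.5
pos_x_2 = 3
pos_y_2 = 5.5
pos_z_2 = 3
pos_x_3 = 4
pos_y_3 = 7.5
pos_z_3 = 8.5
pos_x_4 = 10.5
pos_y_4 = 7.5
pos_z_4 = 5
radius_4 = 1.5
pos_x_5 = 10
pos_y_5 = 5.5
height_5 = 2
pos_x_6 = 5
pos_y_6 = 7.5
pos_z_6 = 3
width_6 = 3
depth_6 = 1.5
pos_x_7 = 9
pos_y_7 = 4
pos_z_7 = 7.5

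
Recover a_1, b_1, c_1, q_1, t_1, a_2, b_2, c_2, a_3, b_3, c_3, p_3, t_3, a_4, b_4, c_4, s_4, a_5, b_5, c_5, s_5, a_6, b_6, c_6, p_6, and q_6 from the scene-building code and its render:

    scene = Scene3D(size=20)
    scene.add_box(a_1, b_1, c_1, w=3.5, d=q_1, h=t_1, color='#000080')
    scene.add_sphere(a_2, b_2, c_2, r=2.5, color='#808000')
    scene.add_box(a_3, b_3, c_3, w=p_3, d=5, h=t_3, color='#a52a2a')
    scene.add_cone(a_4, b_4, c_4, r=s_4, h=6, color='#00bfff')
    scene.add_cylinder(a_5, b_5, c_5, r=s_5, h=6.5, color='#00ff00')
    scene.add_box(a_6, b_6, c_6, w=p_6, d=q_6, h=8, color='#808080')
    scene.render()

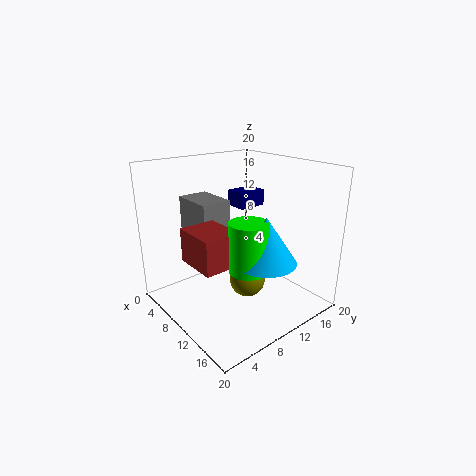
a_1 = 2
b_1 = 14.5
c_1 = 12
q_1 = 4.5
t_1 = 2.5
a_2 = 11.5
b_2 = 10.5
c_2 = 4
a_3 = 7.5
b_3 = 2.5
c_3 = 8
p_3 = 6
t_3 = 4.5
a_4 = 15.5
b_4 = 10
c_4 = 8.5
s_4 = 4
a_5 = 14.5
b_5 = 8
c_5 = 7.5
s_5 = 2.5
a_6 = 0.5
b_6 = 6.5
c_6 = 6.5
p_6 = 6.5
q_6 = 4.5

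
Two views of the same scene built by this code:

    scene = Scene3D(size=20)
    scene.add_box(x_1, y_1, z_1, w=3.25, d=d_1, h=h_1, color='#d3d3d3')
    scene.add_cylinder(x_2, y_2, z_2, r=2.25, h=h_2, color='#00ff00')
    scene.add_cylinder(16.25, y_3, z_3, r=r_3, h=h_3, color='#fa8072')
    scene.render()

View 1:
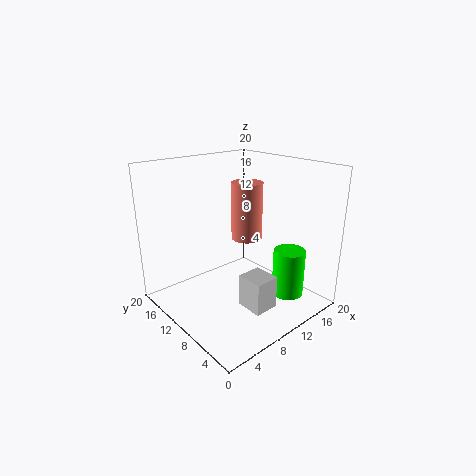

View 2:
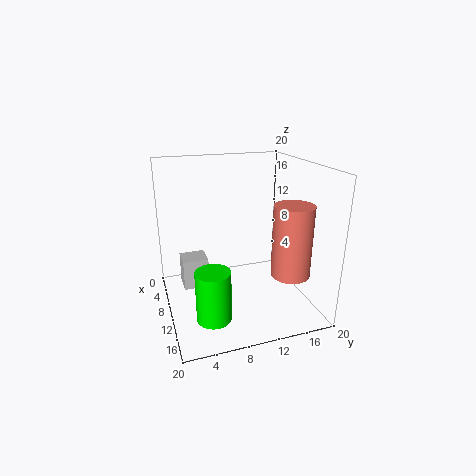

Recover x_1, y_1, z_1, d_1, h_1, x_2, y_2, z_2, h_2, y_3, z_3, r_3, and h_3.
x_1 = 6.5
y_1 = 2.25
z_1 = 3
d_1 = 3.5
h_1 = 4.25
x_2 = 15.25
y_2 = 5
z_2 = 1.5
h_2 = 6.75
y_3 = 15
z_3 = 6.75
r_3 = 2.5
h_3 = 9.25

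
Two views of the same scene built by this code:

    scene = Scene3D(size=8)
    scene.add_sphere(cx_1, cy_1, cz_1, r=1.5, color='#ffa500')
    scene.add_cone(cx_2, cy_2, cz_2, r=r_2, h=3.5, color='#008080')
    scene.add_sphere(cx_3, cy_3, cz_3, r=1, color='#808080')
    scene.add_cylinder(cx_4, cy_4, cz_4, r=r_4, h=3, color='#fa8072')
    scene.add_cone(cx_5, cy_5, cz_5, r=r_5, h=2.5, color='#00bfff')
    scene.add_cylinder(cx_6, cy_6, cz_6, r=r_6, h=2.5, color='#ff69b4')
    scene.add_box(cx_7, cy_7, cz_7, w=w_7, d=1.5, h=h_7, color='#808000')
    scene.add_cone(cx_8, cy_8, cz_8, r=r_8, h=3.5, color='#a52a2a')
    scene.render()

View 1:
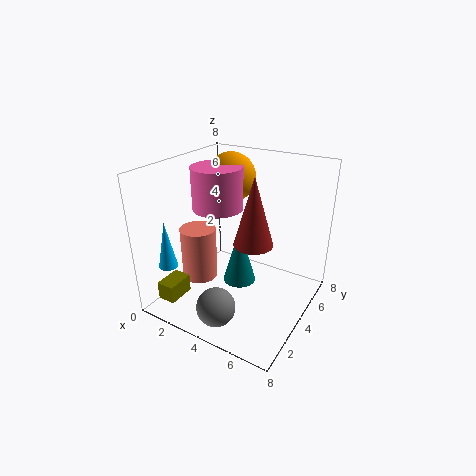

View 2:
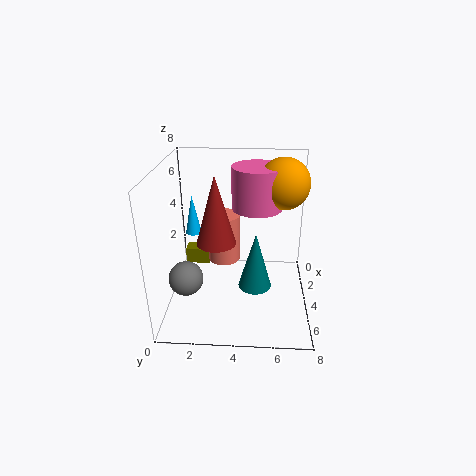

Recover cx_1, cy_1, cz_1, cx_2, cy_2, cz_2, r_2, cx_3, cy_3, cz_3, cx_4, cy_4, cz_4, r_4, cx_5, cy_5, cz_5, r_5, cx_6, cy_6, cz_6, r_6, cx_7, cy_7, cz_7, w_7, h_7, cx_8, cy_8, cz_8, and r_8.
cx_1 = 2
cy_1 = 6.5
cz_1 = 6.5
cx_2 = 3.5
cy_2 = 5
cz_2 = 0.5
r_2 = 1
cx_3 = 4.5
cy_3 = 1
cz_3 = 1.5
cx_4 = 2
cy_4 = 3
cz_4 = 1.5
r_4 = 1
cx_5 = 1.5
cy_5 = 1
cz_5 = 3
r_5 = 0.5
cx_6 = 2
cy_6 = 5
cz_6 = 5
r_6 = 1.5
cx_7 = 1
cy_7 = 0.5
cz_7 = 1
w_7 = 1
h_7 = 1
cx_8 = 5.5
cy_8 = 3
cz_8 = 4.5
r_8 = 1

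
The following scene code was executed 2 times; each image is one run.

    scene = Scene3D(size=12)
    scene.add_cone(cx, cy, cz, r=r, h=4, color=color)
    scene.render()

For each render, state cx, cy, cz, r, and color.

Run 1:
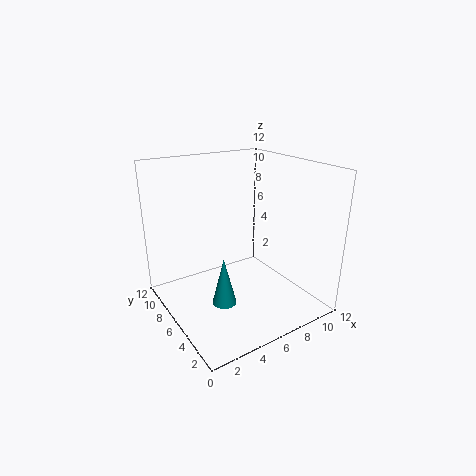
cx = 4; cy = 5; cz = 1; r = 1; color = 'teal'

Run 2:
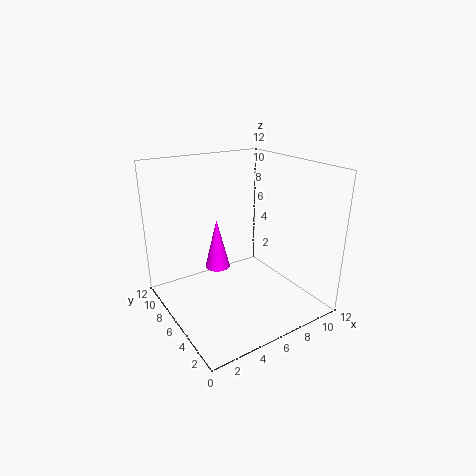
cx = 4; cy = 6; cz = 4; r = 1; color = 'magenta'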